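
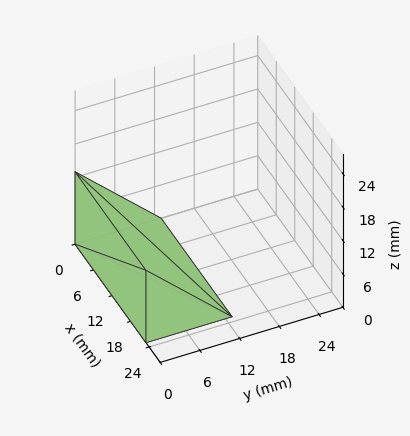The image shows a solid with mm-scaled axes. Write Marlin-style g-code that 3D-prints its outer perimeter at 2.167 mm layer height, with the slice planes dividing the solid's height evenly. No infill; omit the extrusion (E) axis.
Reading the render: the shape is a wedge (ramp): 23 × 13 mm base, rising to 13 mm along the y=0 edge and sloping linearly to z=0 at y=13 (dimensions read to the nearest mm from the axis ticks). For the g-code, the solid's height is divided into equal slices at the stated Δz and each level perimeter traced with G1 moves after a G0 lift.

; perimeter-only toolpath
G21 ; units = mm
G90 ; absolute positioning
G28 ; home
; layer 1
G0 Z2.167
G0 X0.000 Y0.000
G1 X23.000 Y0.000
G1 X23.000 Y10.833
G1 X0.000 Y10.833
G1 X0.000 Y0.000
; layer 2
G0 Z4.333
G0 X0.000 Y0.000
G1 X23.000 Y0.000
G1 X23.000 Y8.667
G1 X0.000 Y8.667
G1 X0.000 Y0.000
; layer 3
G0 Z6.500
G0 X0.000 Y0.000
G1 X23.000 Y0.000
G1 X23.000 Y6.500
G1 X0.000 Y6.500
G1 X0.000 Y0.000
; layer 4
G0 Z8.667
G0 X0.000 Y0.000
G1 X23.000 Y0.000
G1 X23.000 Y4.333
G1 X0.000 Y4.333
G1 X0.000 Y0.000
; layer 5
G0 Z10.833
G0 X0.000 Y0.000
G1 X23.000 Y0.000
G1 X23.000 Y2.167
G1 X0.000 Y2.167
G1 X0.000 Y0.000
M2 ; end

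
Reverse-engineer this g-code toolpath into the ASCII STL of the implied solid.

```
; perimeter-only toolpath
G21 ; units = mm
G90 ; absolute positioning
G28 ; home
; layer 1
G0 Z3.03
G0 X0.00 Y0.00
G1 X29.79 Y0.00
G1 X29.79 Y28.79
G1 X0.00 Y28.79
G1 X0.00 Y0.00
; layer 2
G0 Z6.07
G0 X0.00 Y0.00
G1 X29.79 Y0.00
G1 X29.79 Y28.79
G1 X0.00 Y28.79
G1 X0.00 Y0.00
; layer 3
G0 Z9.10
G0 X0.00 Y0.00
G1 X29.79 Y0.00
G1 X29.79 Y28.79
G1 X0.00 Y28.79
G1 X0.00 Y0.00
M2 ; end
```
solid part
  facet normal 0.0000 0.0000 -1.0000
    outer loop
      vertex 29.79 28.79 0.00
      vertex 29.79 0.00 0.00
      vertex 0.00 0.00 0.00
    endloop
  endfacet
  facet normal 0.0000 0.0000 -1.0000
    outer loop
      vertex 0.00 28.79 0.00
      vertex 29.79 28.79 0.00
      vertex 0.00 0.00 0.00
    endloop
  endfacet
  facet normal 0.0000 0.0000 1.0000
    outer loop
      vertex 0.00 0.00 9.10
      vertex 29.79 0.00 9.10
      vertex 29.79 28.79 9.10
    endloop
  endfacet
  facet normal 0.0000 0.0000 1.0000
    outer loop
      vertex 0.00 0.00 9.10
      vertex 29.79 28.79 9.10
      vertex 0.00 28.79 9.10
    endloop
  endfacet
  facet normal 0.0000 -1.0000 0.0000
    outer loop
      vertex 0.00 0.00 0.00
      vertex 29.79 0.00 0.00
      vertex 29.79 0.00 9.10
    endloop
  endfacet
  facet normal 0.0000 -1.0000 0.0000
    outer loop
      vertex 0.00 0.00 0.00
      vertex 29.79 0.00 9.10
      vertex 0.00 0.00 9.10
    endloop
  endfacet
  facet normal 0.0000 1.0000 0.0000
    outer loop
      vertex 29.79 28.79 9.10
      vertex 29.79 28.79 0.00
      vertex 0.00 28.79 0.00
    endloop
  endfacet
  facet normal 0.0000 1.0000 0.0000
    outer loop
      vertex 0.00 28.79 9.10
      vertex 29.79 28.79 9.10
      vertex 0.00 28.79 0.00
    endloop
  endfacet
  facet normal -1.0000 0.0000 0.0000
    outer loop
      vertex 0.00 28.79 9.10
      vertex 0.00 28.79 0.00
      vertex 0.00 0.00 0.00
    endloop
  endfacet
  facet normal -1.0000 0.0000 0.0000
    outer loop
      vertex 0.00 0.00 9.10
      vertex 0.00 28.79 9.10
      vertex 0.00 0.00 0.00
    endloop
  endfacet
  facet normal 1.0000 0.0000 0.0000
    outer loop
      vertex 29.79 0.00 0.00
      vertex 29.79 28.79 0.00
      vertex 29.79 28.79 9.10
    endloop
  endfacet
  facet normal 1.0000 0.0000 0.0000
    outer loop
      vertex 29.79 0.00 0.00
      vertex 29.79 28.79 9.10
      vertex 29.79 0.00 9.10
    endloop
  endfacet
endsolid part

The G0 Z moves step by Δz≈3.03 mm. Every layer's G1 loop is the same polygon, so the solid is a straight extrusion of it from z=0 to z≈9.1. Closing with flat bottom and top caps and triangulating gives 12 facets — a rectangular box, roughly 29.8 × 28.8 mm footprint and 9.1 mm tall.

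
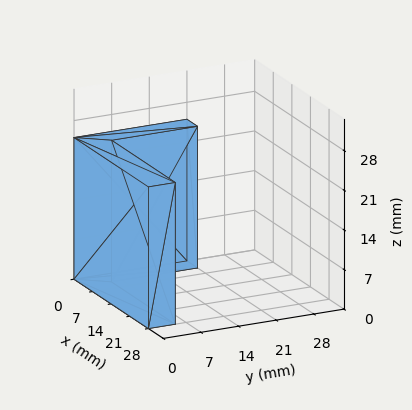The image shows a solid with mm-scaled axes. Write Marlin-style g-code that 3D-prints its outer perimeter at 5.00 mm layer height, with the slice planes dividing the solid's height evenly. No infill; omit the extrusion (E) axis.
Reading the render: the shape is an L-shaped prism: outer 28 × 21 mm, arm thicknesses ≈ 5 mm (horizontal) and 4 mm (vertical), extruded 25 mm in z (dimensions read to the nearest mm from the axis ticks). For the g-code, the solid's height is divided into equal slices at the stated Δz and each level perimeter traced with G1 moves after a G0 lift.

; perimeter-only toolpath
G21 ; units = mm
G90 ; absolute positioning
G28 ; home
; layer 1
G0 Z5.00
G0 X0.00 Y0.00
G1 X28.00 Y0.00
G1 X28.00 Y5.00
G1 X4.00 Y5.00
G1 X4.00 Y21.00
G1 X0.00 Y21.00
G1 X0.00 Y0.00
; layer 2
G0 Z10.00
G0 X0.00 Y0.00
G1 X28.00 Y0.00
G1 X28.00 Y5.00
G1 X4.00 Y5.00
G1 X4.00 Y21.00
G1 X0.00 Y21.00
G1 X0.00 Y0.00
; layer 3
G0 Z15.00
G0 X0.00 Y0.00
G1 X28.00 Y0.00
G1 X28.00 Y5.00
G1 X4.00 Y5.00
G1 X4.00 Y21.00
G1 X0.00 Y21.00
G1 X0.00 Y0.00
; layer 4
G0 Z20.00
G0 X0.00 Y0.00
G1 X28.00 Y0.00
G1 X28.00 Y5.00
G1 X4.00 Y5.00
G1 X4.00 Y21.00
G1 X0.00 Y21.00
G1 X0.00 Y0.00
; layer 5
G0 Z25.00
G0 X0.00 Y0.00
G1 X28.00 Y0.00
G1 X28.00 Y5.00
G1 X4.00 Y5.00
G1 X4.00 Y21.00
G1 X0.00 Y21.00
G1 X0.00 Y0.00
M2 ; end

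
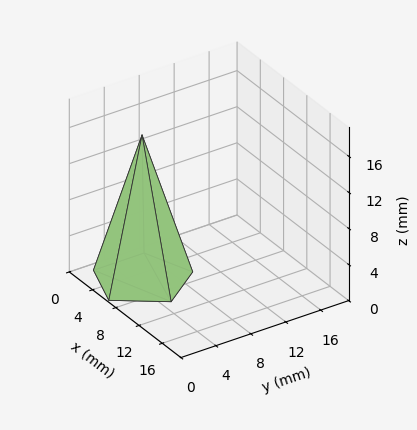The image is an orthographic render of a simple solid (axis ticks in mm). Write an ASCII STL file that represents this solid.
Reading the render: the shape is a regular 5-sided pyramid, base circumscribed radius ≈ 5 mm, apex at z ≈ 16 mm (dimensions read to the nearest mm from the axis ticks). For the STL, each face is triangulated and given an outward normal.

solid part
  facet normal 0.0000 0.0000 -1.0000
    outer loop
      vertex 1.0 7.9 0.0
      vertex 6.5 9.8 0.0
      vertex 10.0 5.0 0.0
    endloop
  endfacet
  facet normal 0.0000 0.0000 -1.0000
    outer loop
      vertex 1.0 2.1 0.0
      vertex 1.0 7.9 0.0
      vertex 10.0 5.0 0.0
    endloop
  endfacet
  facet normal 0.0000 0.0000 -1.0000
    outer loop
      vertex 6.5 0.2 0.0
      vertex 1.0 2.1 0.0
      vertex 10.0 5.0 0.0
    endloop
  endfacet
  facet normal 0.7834 0.5712 0.2448
    outer loop
      vertex 10.0 5.0 0.0
      vertex 6.5 9.8 0.0
      vertex 5.0 5.0 16.0
    endloop
  endfacet
  facet normal -0.3166 0.9163 0.2452
    outer loop
      vertex 6.5 9.8 0.0
      vertex 1.0 7.9 0.0
      vertex 5.0 5.0 16.0
    endloop
  endfacet
  facet normal -0.9701 0.0000 0.2425
    outer loop
      vertex 1.0 7.9 0.0
      vertex 1.0 2.1 0.0
      vertex 5.0 5.0 16.0
    endloop
  endfacet
  facet normal -0.3166 -0.9163 0.2452
    outer loop
      vertex 1.0 2.1 0.0
      vertex 6.5 0.2 0.0
      vertex 5.0 5.0 16.0
    endloop
  endfacet
  facet normal 0.7834 -0.5712 0.2448
    outer loop
      vertex 6.5 0.2 0.0
      vertex 10.0 5.0 0.0
      vertex 5.0 5.0 16.0
    endloop
  endfacet
endsolid part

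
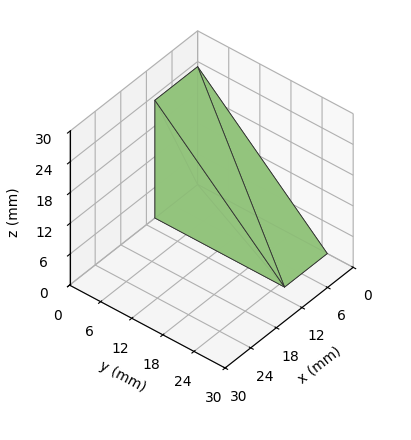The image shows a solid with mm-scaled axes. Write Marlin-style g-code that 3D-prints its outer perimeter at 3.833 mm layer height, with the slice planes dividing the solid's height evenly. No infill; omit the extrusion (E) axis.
Reading the render: the shape is a wedge (ramp): 10 × 25 mm base, rising to 23 mm along the y=0 edge and sloping linearly to z=0 at y=25 (dimensions read to the nearest mm from the axis ticks). For the g-code, the solid's height is divided into equal slices at the stated Δz and each level perimeter traced with G1 moves after a G0 lift.

; perimeter-only toolpath
G21 ; units = mm
G90 ; absolute positioning
G28 ; home
; layer 1
G0 Z3.833
G0 X0.000 Y0.000
G1 X10.000 Y0.000
G1 X10.000 Y20.833
G1 X0.000 Y20.833
G1 X0.000 Y0.000
; layer 2
G0 Z7.667
G0 X0.000 Y0.000
G1 X10.000 Y0.000
G1 X10.000 Y16.667
G1 X0.000 Y16.667
G1 X0.000 Y0.000
; layer 3
G0 Z11.500
G0 X0.000 Y0.000
G1 X10.000 Y0.000
G1 X10.000 Y12.500
G1 X0.000 Y12.500
G1 X0.000 Y0.000
; layer 4
G0 Z15.333
G0 X0.000 Y0.000
G1 X10.000 Y0.000
G1 X10.000 Y8.333
G1 X0.000 Y8.333
G1 X0.000 Y0.000
; layer 5
G0 Z19.167
G0 X0.000 Y0.000
G1 X10.000 Y0.000
G1 X10.000 Y4.167
G1 X0.000 Y4.167
G1 X0.000 Y0.000
M2 ; end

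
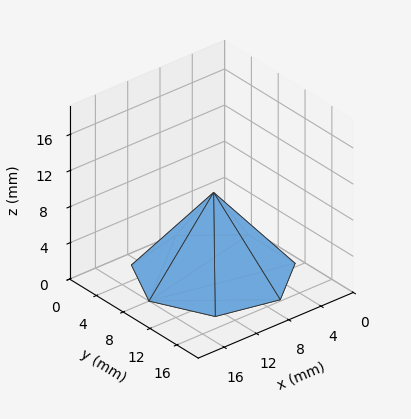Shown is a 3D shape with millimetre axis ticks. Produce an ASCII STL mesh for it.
Reading the render: the shape is a regular 7-sided pyramid, base circumscribed radius ≈ 8 mm, apex at z ≈ 9 mm (dimensions read to the nearest mm from the axis ticks). For the STL, each face is triangulated and given an outward normal.

solid part
  facet normal 0.0000 0.0000 -1.0000
    outer loop
      vertex 6.22 15.80 0.00
      vertex 12.99 14.25 0.00
      vertex 16.00 8.00 0.00
    endloop
  endfacet
  facet normal 0.0000 0.0000 -1.0000
    outer loop
      vertex 0.79 11.47 0.00
      vertex 6.22 15.80 0.00
      vertex 16.00 8.00 0.00
    endloop
  endfacet
  facet normal 0.0000 0.0000 -1.0000
    outer loop
      vertex 0.79 4.53 0.00
      vertex 0.79 11.47 0.00
      vertex 16.00 8.00 0.00
    endloop
  endfacet
  facet normal 0.0000 0.0000 -1.0000
    outer loop
      vertex 6.22 0.20 0.00
      vertex 0.79 4.53 0.00
      vertex 16.00 8.00 0.00
    endloop
  endfacet
  facet normal 0.0000 0.0000 -1.0000
    outer loop
      vertex 12.99 1.75 0.00
      vertex 6.22 0.20 0.00
      vertex 16.00 8.00 0.00
    endloop
  endfacet
  facet normal 0.7032 0.3387 0.6251
    outer loop
      vertex 16.00 8.00 0.00
      vertex 12.99 14.25 0.00
      vertex 8.00 8.00 9.00
    endloop
  endfacet
  facet normal 0.1742 0.7609 0.6250
    outer loop
      vertex 12.99 14.25 0.00
      vertex 6.22 15.80 0.00
      vertex 8.00 8.00 9.00
    endloop
  endfacet
  facet normal -0.4866 0.6103 0.6251
    outer loop
      vertex 6.22 15.80 0.00
      vertex 0.79 11.47 0.00
      vertex 8.00 8.00 9.00
    endloop
  endfacet
  facet normal -0.7804 0.0000 0.6252
    outer loop
      vertex 0.79 11.47 0.00
      vertex 0.79 4.53 0.00
      vertex 8.00 8.00 9.00
    endloop
  endfacet
  facet normal -0.4866 -0.6103 0.6251
    outer loop
      vertex 0.79 4.53 0.00
      vertex 6.22 0.20 0.00
      vertex 8.00 8.00 9.00
    endloop
  endfacet
  facet normal 0.1742 -0.7609 0.6250
    outer loop
      vertex 6.22 0.20 0.00
      vertex 12.99 1.75 0.00
      vertex 8.00 8.00 9.00
    endloop
  endfacet
  facet normal 0.7032 -0.3387 0.6251
    outer loop
      vertex 12.99 1.75 0.00
      vertex 16.00 8.00 0.00
      vertex 8.00 8.00 9.00
    endloop
  endfacet
endsolid part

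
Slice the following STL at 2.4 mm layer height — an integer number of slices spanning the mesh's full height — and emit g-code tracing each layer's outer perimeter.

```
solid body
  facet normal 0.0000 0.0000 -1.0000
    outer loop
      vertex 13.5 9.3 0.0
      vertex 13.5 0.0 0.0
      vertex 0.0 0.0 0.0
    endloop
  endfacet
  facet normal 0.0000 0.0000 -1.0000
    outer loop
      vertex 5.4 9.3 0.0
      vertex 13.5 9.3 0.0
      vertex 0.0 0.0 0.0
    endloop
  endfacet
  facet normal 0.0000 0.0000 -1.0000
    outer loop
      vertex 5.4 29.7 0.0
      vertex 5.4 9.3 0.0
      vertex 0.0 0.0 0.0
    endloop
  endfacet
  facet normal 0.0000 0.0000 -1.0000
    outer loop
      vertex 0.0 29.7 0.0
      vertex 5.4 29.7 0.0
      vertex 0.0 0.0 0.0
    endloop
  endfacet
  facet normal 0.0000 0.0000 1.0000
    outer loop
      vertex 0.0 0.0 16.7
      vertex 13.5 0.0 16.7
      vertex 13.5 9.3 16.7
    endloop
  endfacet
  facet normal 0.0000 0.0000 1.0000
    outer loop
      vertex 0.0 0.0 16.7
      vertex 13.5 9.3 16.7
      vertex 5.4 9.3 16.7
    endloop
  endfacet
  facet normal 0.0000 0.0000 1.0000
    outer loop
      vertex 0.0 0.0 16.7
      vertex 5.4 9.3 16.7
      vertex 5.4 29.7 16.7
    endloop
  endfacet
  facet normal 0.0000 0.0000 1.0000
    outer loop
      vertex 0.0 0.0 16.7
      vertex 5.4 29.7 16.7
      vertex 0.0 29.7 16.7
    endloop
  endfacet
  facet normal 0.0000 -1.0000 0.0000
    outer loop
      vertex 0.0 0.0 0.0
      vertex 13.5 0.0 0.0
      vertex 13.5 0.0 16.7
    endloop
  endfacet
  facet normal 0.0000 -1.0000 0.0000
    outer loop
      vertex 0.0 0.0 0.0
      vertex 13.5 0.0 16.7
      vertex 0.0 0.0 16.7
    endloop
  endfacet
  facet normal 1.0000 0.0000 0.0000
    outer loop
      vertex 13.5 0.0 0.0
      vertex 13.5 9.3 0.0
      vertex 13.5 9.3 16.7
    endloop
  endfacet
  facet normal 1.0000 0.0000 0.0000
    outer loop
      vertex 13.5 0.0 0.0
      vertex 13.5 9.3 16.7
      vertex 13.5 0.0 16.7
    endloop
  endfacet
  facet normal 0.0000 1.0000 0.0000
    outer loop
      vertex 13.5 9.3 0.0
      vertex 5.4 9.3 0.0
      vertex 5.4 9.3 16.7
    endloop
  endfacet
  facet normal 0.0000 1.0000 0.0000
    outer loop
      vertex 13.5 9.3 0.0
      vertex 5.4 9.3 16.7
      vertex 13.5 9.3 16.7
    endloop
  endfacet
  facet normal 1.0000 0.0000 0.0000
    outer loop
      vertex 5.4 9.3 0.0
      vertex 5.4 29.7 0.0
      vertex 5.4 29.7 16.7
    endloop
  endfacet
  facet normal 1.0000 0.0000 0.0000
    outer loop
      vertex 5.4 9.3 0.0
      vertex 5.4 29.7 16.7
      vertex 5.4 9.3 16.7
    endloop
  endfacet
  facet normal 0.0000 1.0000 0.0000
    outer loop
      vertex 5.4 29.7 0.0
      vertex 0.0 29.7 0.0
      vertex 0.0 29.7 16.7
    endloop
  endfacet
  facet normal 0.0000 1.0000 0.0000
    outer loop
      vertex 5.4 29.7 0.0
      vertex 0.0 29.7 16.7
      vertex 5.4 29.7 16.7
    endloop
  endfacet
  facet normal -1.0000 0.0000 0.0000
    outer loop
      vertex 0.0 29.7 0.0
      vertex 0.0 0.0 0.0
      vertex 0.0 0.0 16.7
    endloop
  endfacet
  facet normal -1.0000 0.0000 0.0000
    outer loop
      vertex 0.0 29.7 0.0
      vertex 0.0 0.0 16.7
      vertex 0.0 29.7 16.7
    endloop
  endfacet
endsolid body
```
; perimeter-only toolpath
G21 ; units = mm
G90 ; absolute positioning
G28 ; home
; layer 1
G0 Z2.4
G0 X0.0 Y0.0
G1 X13.5 Y0.0
G1 X13.5 Y9.3
G1 X5.4 Y9.3
G1 X5.4 Y29.7
G1 X0.0 Y29.7
G1 X0.0 Y0.0
; layer 2
G0 Z4.8
G0 X0.0 Y0.0
G1 X13.5 Y0.0
G1 X13.5 Y9.3
G1 X5.4 Y9.3
G1 X5.4 Y29.7
G1 X0.0 Y29.7
G1 X0.0 Y0.0
; layer 3
G0 Z7.2
G0 X0.0 Y0.0
G1 X13.5 Y0.0
G1 X13.5 Y9.3
G1 X5.4 Y9.3
G1 X5.4 Y29.7
G1 X0.0 Y29.7
G1 X0.0 Y0.0
; layer 4
G0 Z9.5
G0 X0.0 Y0.0
G1 X13.5 Y0.0
G1 X13.5 Y9.3
G1 X5.4 Y9.3
G1 X5.4 Y29.7
G1 X0.0 Y29.7
G1 X0.0 Y0.0
; layer 5
G0 Z11.9
G0 X0.0 Y0.0
G1 X13.5 Y0.0
G1 X13.5 Y9.3
G1 X5.4 Y9.3
G1 X5.4 Y29.7
G1 X0.0 Y29.7
G1 X0.0 Y0.0
; layer 6
G0 Z14.3
G0 X0.0 Y0.0
G1 X13.5 Y0.0
G1 X13.5 Y9.3
G1 X5.4 Y9.3
G1 X5.4 Y29.7
G1 X0.0 Y29.7
G1 X0.0 Y0.0
; layer 7
G0 Z16.7
G0 X0.0 Y0.0
G1 X13.5 Y0.0
G1 X13.5 Y9.3
G1 X5.4 Y9.3
G1 X5.4 Y29.7
G1 X0.0 Y29.7
G1 X0.0 Y0.0
M2 ; end

The solid is an L-shaped prism: outer 13.5 × 29.7 mm, arm thicknesses ≈ 9.3 mm (horizontal) and 5.4 mm (vertical), extruded 16.7 mm in z. Slicing at Δz = 2.4 mm — 7 equal slices spanning the solid's height, so layer i sits at z = i·h/7 — gives 7 non-empty perimeters. Each is a 6-segment closed polygon; G0 lifts to the layer z and rapids to the start vertex, then G1 traces the edges.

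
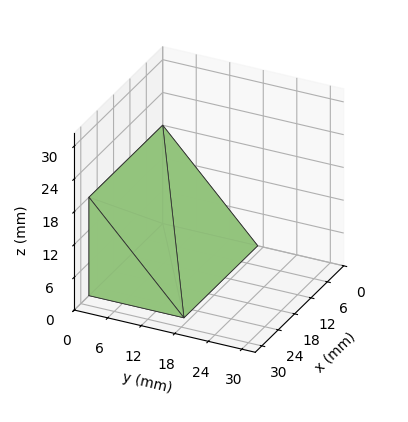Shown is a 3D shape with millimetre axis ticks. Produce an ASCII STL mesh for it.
Reading the render: the shape is a wedge (ramp): 27 × 17 mm base, rising to 18 mm along the y=0 edge and sloping linearly to z=0 at y=17 (dimensions read to the nearest mm from the axis ticks). For the STL, each face is triangulated and given an outward normal.

solid part
  facet normal 0.0000 0.0000 -1.0000
    outer loop
      vertex 27.000 17.000 0.000
      vertex 27.000 0.000 0.000
      vertex 0.000 0.000 0.000
    endloop
  endfacet
  facet normal 0.0000 0.0000 -1.0000
    outer loop
      vertex 0.000 17.000 0.000
      vertex 27.000 17.000 0.000
      vertex 0.000 0.000 0.000
    endloop
  endfacet
  facet normal 0.0000 -1.0000 0.0000
    outer loop
      vertex 0.000 0.000 0.000
      vertex 27.000 0.000 0.000
      vertex 27.000 0.000 18.000
    endloop
  endfacet
  facet normal 0.0000 -1.0000 0.0000
    outer loop
      vertex 0.000 0.000 0.000
      vertex 27.000 0.000 18.000
      vertex 0.000 0.000 18.000
    endloop
  endfacet
  facet normal 0.0000 0.7270 0.6866
    outer loop
      vertex 0.000 0.000 18.000
      vertex 27.000 0.000 18.000
      vertex 27.000 17.000 0.000
    endloop
  endfacet
  facet normal 0.0000 0.7270 0.6866
    outer loop
      vertex 0.000 0.000 18.000
      vertex 27.000 17.000 0.000
      vertex 0.000 17.000 0.000
    endloop
  endfacet
  facet normal -1.0000 0.0000 0.0000
    outer loop
      vertex 0.000 0.000 18.000
      vertex 0.000 17.000 0.000
      vertex 0.000 0.000 0.000
    endloop
  endfacet
  facet normal 1.0000 0.0000 0.0000
    outer loop
      vertex 27.000 0.000 0.000
      vertex 27.000 17.000 0.000
      vertex 27.000 0.000 18.000
    endloop
  endfacet
endsolid part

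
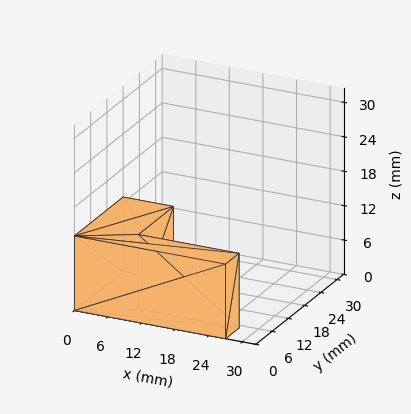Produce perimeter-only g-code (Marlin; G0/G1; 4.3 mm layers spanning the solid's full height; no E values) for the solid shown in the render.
Reading the render: the shape is an L-shaped prism: outer 27 × 18 mm, arm thicknesses ≈ 5 mm (horizontal) and 9 mm (vertical), extruded 13 mm in z (dimensions read to the nearest mm from the axis ticks). For the g-code, the solid's height is divided into equal slices at the stated Δz and each level perimeter traced with G1 moves after a G0 lift.

; perimeter-only toolpath
G21 ; units = mm
G90 ; absolute positioning
G28 ; home
; layer 1
G0 Z4.3
G0 X0.0 Y0.0
G1 X27.0 Y0.0
G1 X27.0 Y5.0
G1 X9.0 Y5.0
G1 X9.0 Y18.0
G1 X0.0 Y18.0
G1 X0.0 Y0.0
; layer 2
G0 Z8.7
G0 X0.0 Y0.0
G1 X27.0 Y0.0
G1 X27.0 Y5.0
G1 X9.0 Y5.0
G1 X9.0 Y18.0
G1 X0.0 Y18.0
G1 X0.0 Y0.0
; layer 3
G0 Z13.0
G0 X0.0 Y0.0
G1 X27.0 Y0.0
G1 X27.0 Y5.0
G1 X9.0 Y5.0
G1 X9.0 Y18.0
G1 X0.0 Y18.0
G1 X0.0 Y0.0
M2 ; end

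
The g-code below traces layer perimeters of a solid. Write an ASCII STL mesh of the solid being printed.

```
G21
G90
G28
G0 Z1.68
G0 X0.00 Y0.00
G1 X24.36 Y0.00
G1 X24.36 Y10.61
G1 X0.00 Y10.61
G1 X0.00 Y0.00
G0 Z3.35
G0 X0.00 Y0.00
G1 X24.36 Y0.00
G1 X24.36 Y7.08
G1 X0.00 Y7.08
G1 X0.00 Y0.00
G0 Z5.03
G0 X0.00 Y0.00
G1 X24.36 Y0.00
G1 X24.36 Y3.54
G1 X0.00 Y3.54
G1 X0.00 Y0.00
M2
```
solid part
  facet normal 0.0000 0.0000 -1.0000
    outer loop
      vertex 24.36 14.15 0.00
      vertex 24.36 0.00 0.00
      vertex 0.00 0.00 0.00
    endloop
  endfacet
  facet normal 0.0000 0.0000 -1.0000
    outer loop
      vertex 0.00 14.15 0.00
      vertex 24.36 14.15 0.00
      vertex 0.00 0.00 0.00
    endloop
  endfacet
  facet normal 0.0000 -1.0000 0.0000
    outer loop
      vertex 0.00 0.00 0.00
      vertex 24.36 0.00 0.00
      vertex 24.36 0.00 6.71
    endloop
  endfacet
  facet normal 0.0000 -1.0000 0.0000
    outer loop
      vertex 0.00 0.00 0.00
      vertex 24.36 0.00 6.71
      vertex 0.00 0.00 6.71
    endloop
  endfacet
  facet normal 0.0000 0.4285 0.9036
    outer loop
      vertex 0.00 0.00 6.71
      vertex 24.36 0.00 6.71
      vertex 24.36 14.15 0.00
    endloop
  endfacet
  facet normal 0.0000 0.4285 0.9036
    outer loop
      vertex 0.00 0.00 6.71
      vertex 24.36 14.15 0.00
      vertex 0.00 14.15 0.00
    endloop
  endfacet
  facet normal -1.0000 0.0000 0.0000
    outer loop
      vertex 0.00 0.00 6.71
      vertex 0.00 14.15 0.00
      vertex 0.00 0.00 0.00
    endloop
  endfacet
  facet normal 1.0000 0.0000 0.0000
    outer loop
      vertex 24.36 0.00 0.00
      vertex 24.36 14.15 0.00
      vertex 24.36 0.00 6.71
    endloop
  endfacet
endsolid part

The G0 Z moves step by Δz≈1.68 mm. The G1 loops shrink linearly with z, so the solid tapers from its base footprint up to z≈6.71. Closing with a flat bottom cap and the tapered top and triangulating gives 8 facets — a wedge (ramp): 24.4 × 14.2 mm base, rising to 6.71 mm along the y=0 edge and sloping linearly to z=0 at y=14.2.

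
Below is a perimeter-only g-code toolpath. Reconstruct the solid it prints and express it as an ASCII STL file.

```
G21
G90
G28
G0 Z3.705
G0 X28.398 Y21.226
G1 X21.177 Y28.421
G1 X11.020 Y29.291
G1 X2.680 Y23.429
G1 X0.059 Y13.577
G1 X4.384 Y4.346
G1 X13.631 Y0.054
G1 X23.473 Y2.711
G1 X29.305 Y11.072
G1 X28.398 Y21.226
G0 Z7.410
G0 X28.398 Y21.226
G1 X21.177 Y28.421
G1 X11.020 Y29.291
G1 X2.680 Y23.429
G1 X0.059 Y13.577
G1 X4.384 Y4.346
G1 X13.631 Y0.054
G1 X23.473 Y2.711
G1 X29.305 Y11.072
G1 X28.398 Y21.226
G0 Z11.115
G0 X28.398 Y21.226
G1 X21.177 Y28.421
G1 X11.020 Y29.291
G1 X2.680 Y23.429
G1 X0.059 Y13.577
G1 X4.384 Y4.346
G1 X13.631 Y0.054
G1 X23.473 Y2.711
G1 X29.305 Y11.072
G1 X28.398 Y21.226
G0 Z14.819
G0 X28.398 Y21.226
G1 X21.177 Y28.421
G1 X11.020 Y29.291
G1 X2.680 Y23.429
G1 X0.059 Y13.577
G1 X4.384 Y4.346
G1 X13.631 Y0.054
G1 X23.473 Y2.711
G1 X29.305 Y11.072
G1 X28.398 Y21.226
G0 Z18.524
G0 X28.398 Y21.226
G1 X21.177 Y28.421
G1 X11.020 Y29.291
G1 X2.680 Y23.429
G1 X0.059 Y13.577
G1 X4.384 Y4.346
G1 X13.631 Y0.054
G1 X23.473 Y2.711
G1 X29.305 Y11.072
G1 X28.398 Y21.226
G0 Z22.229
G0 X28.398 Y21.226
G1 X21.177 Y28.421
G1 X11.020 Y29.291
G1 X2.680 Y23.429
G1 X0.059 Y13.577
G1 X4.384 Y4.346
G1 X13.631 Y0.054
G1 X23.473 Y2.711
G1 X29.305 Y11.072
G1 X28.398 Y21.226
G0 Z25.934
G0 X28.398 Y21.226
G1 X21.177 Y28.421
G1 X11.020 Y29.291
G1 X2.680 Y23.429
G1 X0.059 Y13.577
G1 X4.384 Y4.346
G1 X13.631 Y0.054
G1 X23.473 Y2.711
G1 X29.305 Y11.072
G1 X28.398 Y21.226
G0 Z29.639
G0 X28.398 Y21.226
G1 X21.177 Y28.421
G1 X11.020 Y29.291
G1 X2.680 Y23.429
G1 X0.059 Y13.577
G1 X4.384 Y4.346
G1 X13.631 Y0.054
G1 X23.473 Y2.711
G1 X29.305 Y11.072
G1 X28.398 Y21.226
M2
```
solid part
  facet normal 0.0000 0.0000 -1.0000
    outer loop
      vertex 11.020 29.291 0.000
      vertex 21.177 28.421 0.000
      vertex 28.398 21.226 0.000
    endloop
  endfacet
  facet normal 0.0000 0.0000 -1.0000
    outer loop
      vertex 2.680 23.429 0.000
      vertex 11.020 29.291 0.000
      vertex 28.398 21.226 0.000
    endloop
  endfacet
  facet normal 0.0000 0.0000 -1.0000
    outer loop
      vertex 0.059 13.577 0.000
      vertex 2.680 23.429 0.000
      vertex 28.398 21.226 0.000
    endloop
  endfacet
  facet normal 0.0000 0.0000 -1.0000
    outer loop
      vertex 4.384 4.346 0.000
      vertex 0.059 13.577 0.000
      vertex 28.398 21.226 0.000
    endloop
  endfacet
  facet normal 0.0000 0.0000 -1.0000
    outer loop
      vertex 13.631 0.054 0.000
      vertex 4.384 4.346 0.000
      vertex 28.398 21.226 0.000
    endloop
  endfacet
  facet normal 0.0000 0.0000 -1.0000
    outer loop
      vertex 23.473 2.711 0.000
      vertex 13.631 0.054 0.000
      vertex 28.398 21.226 0.000
    endloop
  endfacet
  facet normal 0.0000 0.0000 -1.0000
    outer loop
      vertex 29.305 11.072 0.000
      vertex 23.473 2.711 0.000
      vertex 28.398 21.226 0.000
    endloop
  endfacet
  facet normal 0.0000 0.0000 1.0000
    outer loop
      vertex 28.398 21.226 29.639
      vertex 21.177 28.421 29.639
      vertex 11.020 29.291 29.639
    endloop
  endfacet
  facet normal 0.0000 0.0000 1.0000
    outer loop
      vertex 28.398 21.226 29.639
      vertex 11.020 29.291 29.639
      vertex 2.680 23.429 29.639
    endloop
  endfacet
  facet normal 0.0000 0.0000 1.0000
    outer loop
      vertex 28.398 21.226 29.639
      vertex 2.680 23.429 29.639
      vertex 0.059 13.577 29.639
    endloop
  endfacet
  facet normal 0.0000 0.0000 1.0000
    outer loop
      vertex 28.398 21.226 29.639
      vertex 0.059 13.577 29.639
      vertex 4.384 4.346 29.639
    endloop
  endfacet
  facet normal 0.0000 0.0000 1.0000
    outer loop
      vertex 28.398 21.226 29.639
      vertex 4.384 4.346 29.639
      vertex 13.631 0.054 29.639
    endloop
  endfacet
  facet normal 0.0000 0.0000 1.0000
    outer loop
      vertex 28.398 21.226 29.639
      vertex 13.631 0.054 29.639
      vertex 23.473 2.711 29.639
    endloop
  endfacet
  facet normal 0.0000 0.0000 1.0000
    outer loop
      vertex 28.398 21.226 29.639
      vertex 23.473 2.711 29.639
      vertex 29.305 11.072 29.639
    endloop
  endfacet
  facet normal 0.7058 0.7084 0.0000
    outer loop
      vertex 28.398 21.226 0.000
      vertex 21.177 28.421 0.000
      vertex 21.177 28.421 29.639
    endloop
  endfacet
  facet normal 0.7058 0.7084 0.0000
    outer loop
      vertex 28.398 21.226 0.000
      vertex 21.177 28.421 29.639
      vertex 28.398 21.226 29.639
    endloop
  endfacet
  facet normal 0.0853 0.9964 0.0000
    outer loop
      vertex 21.177 28.421 0.000
      vertex 11.020 29.291 0.000
      vertex 11.020 29.291 29.639
    endloop
  endfacet
  facet normal 0.0853 0.9964 0.0000
    outer loop
      vertex 21.177 28.421 0.000
      vertex 11.020 29.291 29.639
      vertex 21.177 28.421 29.639
    endloop
  endfacet
  facet normal -0.5750 0.8181 0.0000
    outer loop
      vertex 11.020 29.291 0.000
      vertex 2.680 23.429 0.000
      vertex 2.680 23.429 29.639
    endloop
  endfacet
  facet normal -0.5750 0.8181 0.0000
    outer loop
      vertex 11.020 29.291 0.000
      vertex 2.680 23.429 29.639
      vertex 11.020 29.291 29.639
    endloop
  endfacet
  facet normal -0.9664 0.2571 0.0000
    outer loop
      vertex 2.680 23.429 0.000
      vertex 0.059 13.577 0.000
      vertex 0.059 13.577 29.639
    endloop
  endfacet
  facet normal -0.9664 0.2571 0.0000
    outer loop
      vertex 2.680 23.429 0.000
      vertex 0.059 13.577 29.639
      vertex 2.680 23.429 29.639
    endloop
  endfacet
  facet normal -0.9055 -0.4243 0.0000
    outer loop
      vertex 0.059 13.577 0.000
      vertex 4.384 4.346 0.000
      vertex 4.384 4.346 29.639
    endloop
  endfacet
  facet normal -0.9055 -0.4243 0.0000
    outer loop
      vertex 0.059 13.577 0.000
      vertex 4.384 4.346 29.639
      vertex 0.059 13.577 29.639
    endloop
  endfacet
  facet normal -0.4210 -0.9071 0.0000
    outer loop
      vertex 4.384 4.346 0.000
      vertex 13.631 0.054 0.000
      vertex 13.631 0.054 29.639
    endloop
  endfacet
  facet normal -0.4210 -0.9071 0.0000
    outer loop
      vertex 4.384 4.346 0.000
      vertex 13.631 0.054 29.639
      vertex 4.384 4.346 29.639
    endloop
  endfacet
  facet normal 0.2606 -0.9654 0.0000
    outer loop
      vertex 13.631 0.054 0.000
      vertex 23.473 2.711 0.000
      vertex 23.473 2.711 29.639
    endloop
  endfacet
  facet normal 0.2606 -0.9654 0.0000
    outer loop
      vertex 13.631 0.054 0.000
      vertex 23.473 2.711 29.639
      vertex 13.631 0.054 29.639
    endloop
  endfacet
  facet normal 0.8202 -0.5721 0.0000
    outer loop
      vertex 23.473 2.711 0.000
      vertex 29.305 11.072 0.000
      vertex 29.305 11.072 29.639
    endloop
  endfacet
  facet normal 0.8202 -0.5721 0.0000
    outer loop
      vertex 23.473 2.711 0.000
      vertex 29.305 11.072 29.639
      vertex 23.473 2.711 29.639
    endloop
  endfacet
  facet normal 0.9960 0.0890 0.0000
    outer loop
      vertex 29.305 11.072 0.000
      vertex 28.398 21.226 0.000
      vertex 28.398 21.226 29.639
    endloop
  endfacet
  facet normal 0.9960 0.0890 0.0000
    outer loop
      vertex 29.305 11.072 0.000
      vertex 28.398 21.226 29.639
      vertex 29.305 11.072 29.639
    endloop
  endfacet
endsolid part

The G0 Z moves step by Δz≈3.705 mm. Every layer's G1 loop is the same polygon, so the solid is a straight extrusion of it from z=0 to z≈29.6. Closing with flat bottom and top caps and triangulating gives 32 facets — a regular 9-sided prism (a cylinder approximated with 9 flat sides), circumscribed radius ≈ 14.9 mm, height ≈ 29.6 mm.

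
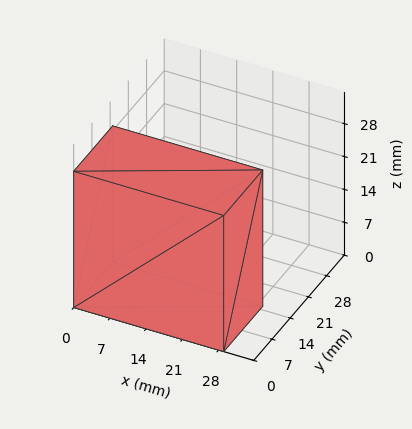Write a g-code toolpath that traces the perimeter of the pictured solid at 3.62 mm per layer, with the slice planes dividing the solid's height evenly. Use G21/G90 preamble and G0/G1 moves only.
Reading the render: the shape is a rectangular box, roughly 29 × 15 mm footprint and 29 mm tall (dimensions read to the nearest mm from the axis ticks). For the g-code, the solid's height is divided into equal slices at the stated Δz and each level perimeter traced with G1 moves after a G0 lift.

; perimeter-only toolpath
G21 ; units = mm
G90 ; absolute positioning
G28 ; home
; layer 1
G0 Z3.62
G0 X0.00 Y0.00
G1 X29.00 Y0.00
G1 X29.00 Y15.00
G1 X0.00 Y15.00
G1 X0.00 Y0.00
; layer 2
G0 Z7.25
G0 X0.00 Y0.00
G1 X29.00 Y0.00
G1 X29.00 Y15.00
G1 X0.00 Y15.00
G1 X0.00 Y0.00
; layer 3
G0 Z10.88
G0 X0.00 Y0.00
G1 X29.00 Y0.00
G1 X29.00 Y15.00
G1 X0.00 Y15.00
G1 X0.00 Y0.00
; layer 4
G0 Z14.50
G0 X0.00 Y0.00
G1 X29.00 Y0.00
G1 X29.00 Y15.00
G1 X0.00 Y15.00
G1 X0.00 Y0.00
; layer 5
G0 Z18.12
G0 X0.00 Y0.00
G1 X29.00 Y0.00
G1 X29.00 Y15.00
G1 X0.00 Y15.00
G1 X0.00 Y0.00
; layer 6
G0 Z21.75
G0 X0.00 Y0.00
G1 X29.00 Y0.00
G1 X29.00 Y15.00
G1 X0.00 Y15.00
G1 X0.00 Y0.00
; layer 7
G0 Z25.38
G0 X0.00 Y0.00
G1 X29.00 Y0.00
G1 X29.00 Y15.00
G1 X0.00 Y15.00
G1 X0.00 Y0.00
; layer 8
G0 Z29.00
G0 X0.00 Y0.00
G1 X29.00 Y0.00
G1 X29.00 Y15.00
G1 X0.00 Y15.00
G1 X0.00 Y0.00
M2 ; end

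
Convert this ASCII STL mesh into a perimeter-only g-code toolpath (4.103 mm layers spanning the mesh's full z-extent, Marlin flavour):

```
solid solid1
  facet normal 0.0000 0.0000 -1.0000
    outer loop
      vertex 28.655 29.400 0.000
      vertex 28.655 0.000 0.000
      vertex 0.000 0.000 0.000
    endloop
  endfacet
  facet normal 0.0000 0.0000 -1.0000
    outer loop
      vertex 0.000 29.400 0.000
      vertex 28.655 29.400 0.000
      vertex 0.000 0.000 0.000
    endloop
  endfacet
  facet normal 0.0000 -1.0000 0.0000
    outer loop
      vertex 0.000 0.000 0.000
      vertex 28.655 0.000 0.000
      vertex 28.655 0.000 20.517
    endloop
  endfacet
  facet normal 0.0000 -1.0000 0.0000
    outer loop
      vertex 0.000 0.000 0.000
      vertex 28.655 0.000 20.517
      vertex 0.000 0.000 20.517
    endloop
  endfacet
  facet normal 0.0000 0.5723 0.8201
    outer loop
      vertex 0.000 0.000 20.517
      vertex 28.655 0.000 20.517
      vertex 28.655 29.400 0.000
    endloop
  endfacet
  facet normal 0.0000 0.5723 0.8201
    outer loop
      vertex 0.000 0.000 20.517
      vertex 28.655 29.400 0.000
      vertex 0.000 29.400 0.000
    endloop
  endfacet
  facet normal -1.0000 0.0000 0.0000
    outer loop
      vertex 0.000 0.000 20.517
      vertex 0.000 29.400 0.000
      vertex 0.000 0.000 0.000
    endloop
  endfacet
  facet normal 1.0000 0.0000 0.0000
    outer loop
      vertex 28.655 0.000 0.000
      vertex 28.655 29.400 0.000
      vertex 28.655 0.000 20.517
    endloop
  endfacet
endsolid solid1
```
; perimeter-only toolpath
G21 ; units = mm
G90 ; absolute positioning
G28 ; home
; layer 1
G0 Z4.103
G0 X0.000 Y0.000
G1 X28.655 Y0.000
G1 X28.655 Y23.520
G1 X0.000 Y23.520
G1 X0.000 Y0.000
; layer 2
G0 Z8.207
G0 X0.000 Y0.000
G1 X28.655 Y0.000
G1 X28.655 Y17.640
G1 X0.000 Y17.640
G1 X0.000 Y0.000
; layer 3
G0 Z12.310
G0 X0.000 Y0.000
G1 X28.655 Y0.000
G1 X28.655 Y11.760
G1 X0.000 Y11.760
G1 X0.000 Y0.000
; layer 4
G0 Z16.414
G0 X0.000 Y0.000
G1 X28.655 Y0.000
G1 X28.655 Y5.880
G1 X0.000 Y5.880
G1 X0.000 Y0.000
M2 ; end

The solid is a wedge (ramp): 28.7 × 29.4 mm base, rising to 20.5 mm along the y=0 edge and sloping linearly to z=0 at y=29.4. Slicing at Δz = 4.103 mm — 5 equal slices spanning the solid's height, so layer i sits at z = i·h/5 — gives 4 non-empty perimeters. Each is a 4-segment closed polygon; G0 lifts to the layer z and rapids to the start vertex, then G1 traces the edges. The cross-section shrinks linearly with z (the slice at the apex is degenerate and omitted).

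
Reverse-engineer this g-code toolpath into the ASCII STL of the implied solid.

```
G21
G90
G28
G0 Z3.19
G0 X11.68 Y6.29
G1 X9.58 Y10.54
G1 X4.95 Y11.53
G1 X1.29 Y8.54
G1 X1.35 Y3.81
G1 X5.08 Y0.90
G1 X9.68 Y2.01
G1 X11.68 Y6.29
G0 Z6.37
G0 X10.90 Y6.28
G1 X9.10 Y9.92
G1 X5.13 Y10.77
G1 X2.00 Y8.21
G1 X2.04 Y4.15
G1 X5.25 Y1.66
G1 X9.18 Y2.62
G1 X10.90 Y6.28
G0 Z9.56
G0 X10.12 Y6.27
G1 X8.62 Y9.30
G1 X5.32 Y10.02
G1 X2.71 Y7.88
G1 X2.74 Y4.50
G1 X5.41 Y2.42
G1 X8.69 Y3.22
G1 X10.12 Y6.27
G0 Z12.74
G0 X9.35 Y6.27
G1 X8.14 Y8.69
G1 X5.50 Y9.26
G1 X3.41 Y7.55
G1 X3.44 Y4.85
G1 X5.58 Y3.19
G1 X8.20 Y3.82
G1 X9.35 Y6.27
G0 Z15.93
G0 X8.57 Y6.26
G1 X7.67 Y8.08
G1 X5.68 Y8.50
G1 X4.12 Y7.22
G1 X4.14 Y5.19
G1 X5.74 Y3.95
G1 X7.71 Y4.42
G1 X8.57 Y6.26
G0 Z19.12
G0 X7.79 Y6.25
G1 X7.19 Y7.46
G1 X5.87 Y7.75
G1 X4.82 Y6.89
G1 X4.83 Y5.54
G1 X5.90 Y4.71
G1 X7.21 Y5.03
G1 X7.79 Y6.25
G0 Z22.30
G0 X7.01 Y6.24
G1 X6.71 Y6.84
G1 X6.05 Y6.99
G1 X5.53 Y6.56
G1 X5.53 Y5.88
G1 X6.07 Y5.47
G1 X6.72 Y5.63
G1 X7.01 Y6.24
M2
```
solid part
  facet normal 0.0000 0.0000 -1.0000
    outer loop
      vertex 4.77 12.29 0.00
      vertex 10.06 11.15 0.00
      vertex 12.46 6.30 0.00
    endloop
  endfacet
  facet normal 0.0000 0.0000 -1.0000
    outer loop
      vertex 0.59 8.87 0.00
      vertex 4.77 12.29 0.00
      vertex 12.46 6.30 0.00
    endloop
  endfacet
  facet normal 0.0000 0.0000 -1.0000
    outer loop
      vertex 0.65 3.46 0.00
      vertex 0.59 8.87 0.00
      vertex 12.46 6.30 0.00
    endloop
  endfacet
  facet normal 0.0000 0.0000 -1.0000
    outer loop
      vertex 4.92 0.14 0.00
      vertex 0.65 3.46 0.00
      vertex 12.46 6.30 0.00
    endloop
  endfacet
  facet normal 0.0000 0.0000 -1.0000
    outer loop
      vertex 10.17 1.41 0.00
      vertex 4.92 0.14 0.00
      vertex 12.46 6.30 0.00
    endloop
  endfacet
  facet normal 0.8753 0.4331 0.2151
    outer loop
      vertex 12.46 6.30 0.00
      vertex 10.06 11.15 0.00
      vertex 6.23 6.23 25.49
    endloop
  endfacet
  facet normal 0.2057 0.9547 0.2152
    outer loop
      vertex 10.06 11.15 0.00
      vertex 4.77 12.29 0.00
      vertex 6.23 6.23 25.49
    endloop
  endfacet
  facet normal -0.6184 0.7558 0.2151
    outer loop
      vertex 4.77 12.29 0.00
      vertex 0.59 8.87 0.00
      vertex 6.23 6.23 25.49
    endloop
  endfacet
  facet normal -0.9766 -0.0108 0.2150
    outer loop
      vertex 0.59 8.87 0.00
      vertex 0.65 3.46 0.00
      vertex 6.23 6.23 25.49
    endloop
  endfacet
  facet normal -0.5995 -0.7710 0.2150
    outer loop
      vertex 0.65 3.46 0.00
      vertex 4.92 0.14 0.00
      vertex 6.23 6.23 25.49
    endloop
  endfacet
  facet normal 0.2296 -0.9492 0.2150
    outer loop
      vertex 4.92 0.14 0.00
      vertex 10.17 1.41 0.00
      vertex 6.23 6.23 25.49
    endloop
  endfacet
  facet normal 0.8844 -0.4142 0.2150
    outer loop
      vertex 10.17 1.41 0.00
      vertex 12.46 6.30 0.00
      vertex 6.23 6.23 25.49
    endloop
  endfacet
endsolid part

The G0 Z moves step by Δz≈3.19 mm. The G1 loops shrink linearly with z, so the solid tapers from its base footprint up to z≈25.5. Closing with a flat bottom cap and the tapered top and triangulating gives 12 facets — a regular 7-sided pyramid, base circumscribed radius ≈ 6.23 mm, apex at z ≈ 25.5 mm.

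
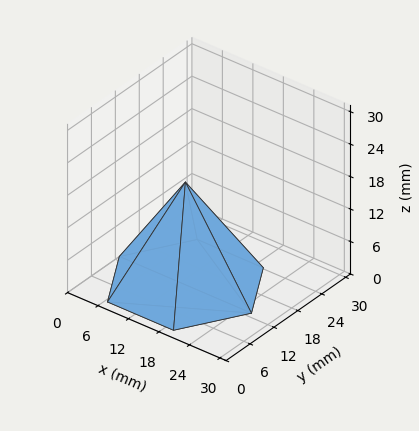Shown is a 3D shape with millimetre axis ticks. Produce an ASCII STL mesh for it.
Reading the render: the shape is a regular 6-sided pyramid, base circumscribed radius ≈ 13 mm, apex at z ≈ 19 mm (dimensions read to the nearest mm from the axis ticks). For the STL, each face is triangulated and given an outward normal.

solid part
  facet normal 0.0000 0.0000 -1.0000
    outer loop
      vertex 6.50 24.26 0.00
      vertex 19.50 24.26 0.00
      vertex 26.00 13.00 0.00
    endloop
  endfacet
  facet normal 0.0000 0.0000 -1.0000
    outer loop
      vertex 0.00 13.00 0.00
      vertex 6.50 24.26 0.00
      vertex 26.00 13.00 0.00
    endloop
  endfacet
  facet normal 0.0000 0.0000 -1.0000
    outer loop
      vertex 6.50 1.74 0.00
      vertex 0.00 13.00 0.00
      vertex 26.00 13.00 0.00
    endloop
  endfacet
  facet normal 0.0000 0.0000 -1.0000
    outer loop
      vertex 19.50 1.74 0.00
      vertex 6.50 1.74 0.00
      vertex 26.00 13.00 0.00
    endloop
  endfacet
  facet normal 0.7451 0.4301 0.5098
    outer loop
      vertex 26.00 13.00 0.00
      vertex 19.50 24.26 0.00
      vertex 13.00 13.00 19.00
    endloop
  endfacet
  facet normal 0.0000 0.8603 0.5098
    outer loop
      vertex 19.50 24.26 0.00
      vertex 6.50 24.26 0.00
      vertex 13.00 13.00 19.00
    endloop
  endfacet
  facet normal -0.7451 0.4301 0.5098
    outer loop
      vertex 6.50 24.26 0.00
      vertex 0.00 13.00 0.00
      vertex 13.00 13.00 19.00
    endloop
  endfacet
  facet normal -0.7451 -0.4301 0.5098
    outer loop
      vertex 0.00 13.00 0.00
      vertex 6.50 1.74 0.00
      vertex 13.00 13.00 19.00
    endloop
  endfacet
  facet normal 0.0000 -0.8603 0.5098
    outer loop
      vertex 6.50 1.74 0.00
      vertex 19.50 1.74 0.00
      vertex 13.00 13.00 19.00
    endloop
  endfacet
  facet normal 0.7451 -0.4301 0.5098
    outer loop
      vertex 19.50 1.74 0.00
      vertex 26.00 13.00 0.00
      vertex 13.00 13.00 19.00
    endloop
  endfacet
endsolid part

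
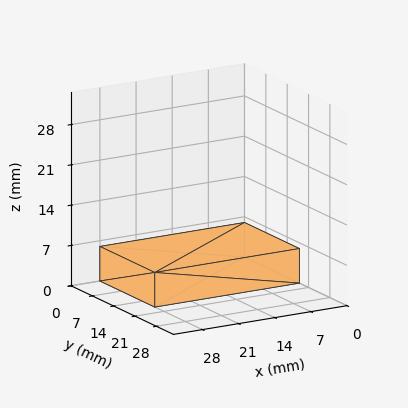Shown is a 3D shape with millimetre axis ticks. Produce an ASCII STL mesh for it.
Reading the render: the shape is a rectangular box, roughly 28 × 18 mm footprint and 6 mm tall (dimensions read to the nearest mm from the axis ticks). For the STL, each face is triangulated and given an outward normal.

solid part
  facet normal 0.0000 0.0000 -1.0000
    outer loop
      vertex 28.00 18.00 0.00
      vertex 28.00 0.00 0.00
      vertex 0.00 0.00 0.00
    endloop
  endfacet
  facet normal 0.0000 0.0000 -1.0000
    outer loop
      vertex 0.00 18.00 0.00
      vertex 28.00 18.00 0.00
      vertex 0.00 0.00 0.00
    endloop
  endfacet
  facet normal 0.0000 0.0000 1.0000
    outer loop
      vertex 0.00 0.00 6.00
      vertex 28.00 0.00 6.00
      vertex 28.00 18.00 6.00
    endloop
  endfacet
  facet normal 0.0000 0.0000 1.0000
    outer loop
      vertex 0.00 0.00 6.00
      vertex 28.00 18.00 6.00
      vertex 0.00 18.00 6.00
    endloop
  endfacet
  facet normal 0.0000 -1.0000 0.0000
    outer loop
      vertex 0.00 0.00 0.00
      vertex 28.00 0.00 0.00
      vertex 28.00 0.00 6.00
    endloop
  endfacet
  facet normal 0.0000 -1.0000 0.0000
    outer loop
      vertex 0.00 0.00 0.00
      vertex 28.00 0.00 6.00
      vertex 0.00 0.00 6.00
    endloop
  endfacet
  facet normal 0.0000 1.0000 0.0000
    outer loop
      vertex 28.00 18.00 6.00
      vertex 28.00 18.00 0.00
      vertex 0.00 18.00 0.00
    endloop
  endfacet
  facet normal 0.0000 1.0000 0.0000
    outer loop
      vertex 0.00 18.00 6.00
      vertex 28.00 18.00 6.00
      vertex 0.00 18.00 0.00
    endloop
  endfacet
  facet normal -1.0000 0.0000 0.0000
    outer loop
      vertex 0.00 18.00 6.00
      vertex 0.00 18.00 0.00
      vertex 0.00 0.00 0.00
    endloop
  endfacet
  facet normal -1.0000 0.0000 0.0000
    outer loop
      vertex 0.00 0.00 6.00
      vertex 0.00 18.00 6.00
      vertex 0.00 0.00 0.00
    endloop
  endfacet
  facet normal 1.0000 0.0000 0.0000
    outer loop
      vertex 28.00 0.00 0.00
      vertex 28.00 18.00 0.00
      vertex 28.00 18.00 6.00
    endloop
  endfacet
  facet normal 1.0000 0.0000 0.0000
    outer loop
      vertex 28.00 0.00 0.00
      vertex 28.00 18.00 6.00
      vertex 28.00 0.00 6.00
    endloop
  endfacet
endsolid part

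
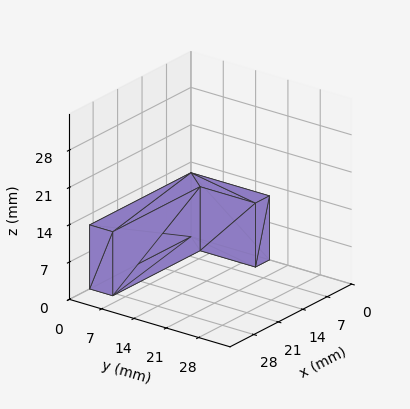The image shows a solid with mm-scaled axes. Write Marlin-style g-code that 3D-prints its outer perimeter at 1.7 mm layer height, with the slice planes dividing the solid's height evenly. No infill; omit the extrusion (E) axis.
Reading the render: the shape is an L-shaped prism: outer 29 × 17 mm, arm thicknesses ≈ 5 mm (horizontal) and 4 mm (vertical), extruded 12 mm in z (dimensions read to the nearest mm from the axis ticks). For the g-code, the solid's height is divided into equal slices at the stated Δz and each level perimeter traced with G1 moves after a G0 lift.

; perimeter-only toolpath
G21 ; units = mm
G90 ; absolute positioning
G28 ; home
; layer 1
G0 Z1.7
G0 X0.0 Y0.0
G1 X29.0 Y0.0
G1 X29.0 Y5.0
G1 X4.0 Y5.0
G1 X4.0 Y17.0
G1 X0.0 Y17.0
G1 X0.0 Y0.0
; layer 2
G0 Z3.4
G0 X0.0 Y0.0
G1 X29.0 Y0.0
G1 X29.0 Y5.0
G1 X4.0 Y5.0
G1 X4.0 Y17.0
G1 X0.0 Y17.0
G1 X0.0 Y0.0
; layer 3
G0 Z5.1
G0 X0.0 Y0.0
G1 X29.0 Y0.0
G1 X29.0 Y5.0
G1 X4.0 Y5.0
G1 X4.0 Y17.0
G1 X0.0 Y17.0
G1 X0.0 Y0.0
; layer 4
G0 Z6.9
G0 X0.0 Y0.0
G1 X29.0 Y0.0
G1 X29.0 Y5.0
G1 X4.0 Y5.0
G1 X4.0 Y17.0
G1 X0.0 Y17.0
G1 X0.0 Y0.0
; layer 5
G0 Z8.6
G0 X0.0 Y0.0
G1 X29.0 Y0.0
G1 X29.0 Y5.0
G1 X4.0 Y5.0
G1 X4.0 Y17.0
G1 X0.0 Y17.0
G1 X0.0 Y0.0
; layer 6
G0 Z10.3
G0 X0.0 Y0.0
G1 X29.0 Y0.0
G1 X29.0 Y5.0
G1 X4.0 Y5.0
G1 X4.0 Y17.0
G1 X0.0 Y17.0
G1 X0.0 Y0.0
; layer 7
G0 Z12.0
G0 X0.0 Y0.0
G1 X29.0 Y0.0
G1 X29.0 Y5.0
G1 X4.0 Y5.0
G1 X4.0 Y17.0
G1 X0.0 Y17.0
G1 X0.0 Y0.0
M2 ; end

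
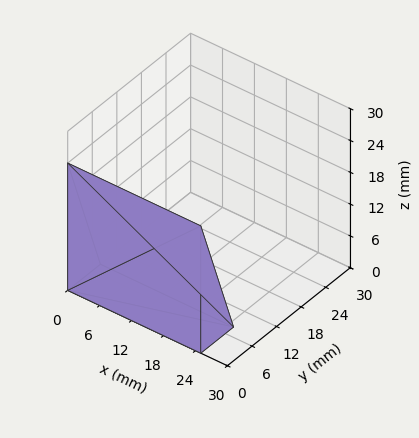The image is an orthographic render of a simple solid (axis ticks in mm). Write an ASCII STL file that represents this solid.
Reading the render: the shape is a wedge (ramp): 25 × 8 mm base, rising to 24 mm along the y=0 edge and sloping linearly to z=0 at y=8 (dimensions read to the nearest mm from the axis ticks). For the STL, each face is triangulated and given an outward normal.

solid part
  facet normal 0.0000 0.0000 -1.0000
    outer loop
      vertex 25.000 8.000 0.000
      vertex 25.000 0.000 0.000
      vertex 0.000 0.000 0.000
    endloop
  endfacet
  facet normal 0.0000 0.0000 -1.0000
    outer loop
      vertex 0.000 8.000 0.000
      vertex 25.000 8.000 0.000
      vertex 0.000 0.000 0.000
    endloop
  endfacet
  facet normal 0.0000 -1.0000 0.0000
    outer loop
      vertex 0.000 0.000 0.000
      vertex 25.000 0.000 0.000
      vertex 25.000 0.000 24.000
    endloop
  endfacet
  facet normal 0.0000 -1.0000 0.0000
    outer loop
      vertex 0.000 0.000 0.000
      vertex 25.000 0.000 24.000
      vertex 0.000 0.000 24.000
    endloop
  endfacet
  facet normal 0.0000 0.9487 0.3162
    outer loop
      vertex 0.000 0.000 24.000
      vertex 25.000 0.000 24.000
      vertex 25.000 8.000 0.000
    endloop
  endfacet
  facet normal 0.0000 0.9487 0.3162
    outer loop
      vertex 0.000 0.000 24.000
      vertex 25.000 8.000 0.000
      vertex 0.000 8.000 0.000
    endloop
  endfacet
  facet normal -1.0000 0.0000 0.0000
    outer loop
      vertex 0.000 0.000 24.000
      vertex 0.000 8.000 0.000
      vertex 0.000 0.000 0.000
    endloop
  endfacet
  facet normal 1.0000 0.0000 0.0000
    outer loop
      vertex 25.000 0.000 0.000
      vertex 25.000 8.000 0.000
      vertex 25.000 0.000 24.000
    endloop
  endfacet
endsolid part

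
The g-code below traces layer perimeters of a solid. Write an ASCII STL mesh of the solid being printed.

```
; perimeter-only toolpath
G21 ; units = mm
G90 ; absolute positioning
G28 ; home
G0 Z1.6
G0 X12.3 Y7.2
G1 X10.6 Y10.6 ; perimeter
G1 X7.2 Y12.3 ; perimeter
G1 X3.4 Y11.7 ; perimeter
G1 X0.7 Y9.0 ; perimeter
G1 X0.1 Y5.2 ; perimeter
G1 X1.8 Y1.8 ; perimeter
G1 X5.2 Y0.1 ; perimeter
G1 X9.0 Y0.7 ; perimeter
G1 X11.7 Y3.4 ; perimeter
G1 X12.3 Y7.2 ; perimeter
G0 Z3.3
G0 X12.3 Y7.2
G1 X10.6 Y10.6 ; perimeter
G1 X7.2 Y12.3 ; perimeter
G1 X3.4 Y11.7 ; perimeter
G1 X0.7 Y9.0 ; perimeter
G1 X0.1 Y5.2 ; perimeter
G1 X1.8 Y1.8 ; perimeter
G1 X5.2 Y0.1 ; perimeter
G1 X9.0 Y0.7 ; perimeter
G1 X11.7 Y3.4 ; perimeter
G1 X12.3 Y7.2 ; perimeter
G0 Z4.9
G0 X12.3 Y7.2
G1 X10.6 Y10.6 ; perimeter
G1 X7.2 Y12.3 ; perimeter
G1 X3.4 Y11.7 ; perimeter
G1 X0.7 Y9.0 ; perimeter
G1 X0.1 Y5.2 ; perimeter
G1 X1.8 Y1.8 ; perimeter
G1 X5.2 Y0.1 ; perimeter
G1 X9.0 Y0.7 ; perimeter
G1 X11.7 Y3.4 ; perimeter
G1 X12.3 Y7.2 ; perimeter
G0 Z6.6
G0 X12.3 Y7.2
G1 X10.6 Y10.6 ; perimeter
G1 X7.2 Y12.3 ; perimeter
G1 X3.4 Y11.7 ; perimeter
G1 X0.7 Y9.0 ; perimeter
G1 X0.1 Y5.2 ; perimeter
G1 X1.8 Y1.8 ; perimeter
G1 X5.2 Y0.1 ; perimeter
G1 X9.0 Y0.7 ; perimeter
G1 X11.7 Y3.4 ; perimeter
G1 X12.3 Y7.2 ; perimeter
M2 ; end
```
solid part
  facet normal 0.0000 0.0000 -1.0000
    outer loop
      vertex 7.2 12.3 0.0
      vertex 10.6 10.6 0.0
      vertex 12.3 7.2 0.0
    endloop
  endfacet
  facet normal 0.0000 0.0000 -1.0000
    outer loop
      vertex 3.4 11.7 0.0
      vertex 7.2 12.3 0.0
      vertex 12.3 7.2 0.0
    endloop
  endfacet
  facet normal 0.0000 0.0000 -1.0000
    outer loop
      vertex 0.7 9.0 0.0
      vertex 3.4 11.7 0.0
      vertex 12.3 7.2 0.0
    endloop
  endfacet
  facet normal 0.0000 0.0000 -1.0000
    outer loop
      vertex 0.1 5.2 0.0
      vertex 0.7 9.0 0.0
      vertex 12.3 7.2 0.0
    endloop
  endfacet
  facet normal 0.0000 0.0000 -1.0000
    outer loop
      vertex 1.8 1.8 0.0
      vertex 0.1 5.2 0.0
      vertex 12.3 7.2 0.0
    endloop
  endfacet
  facet normal 0.0000 0.0000 -1.0000
    outer loop
      vertex 5.2 0.1 0.0
      vertex 1.8 1.8 0.0
      vertex 12.3 7.2 0.0
    endloop
  endfacet
  facet normal 0.0000 0.0000 -1.0000
    outer loop
      vertex 9.0 0.7 0.0
      vertex 5.2 0.1 0.0
      vertex 12.3 7.2 0.0
    endloop
  endfacet
  facet normal 0.0000 0.0000 -1.0000
    outer loop
      vertex 11.7 3.4 0.0
      vertex 9.0 0.7 0.0
      vertex 12.3 7.2 0.0
    endloop
  endfacet
  facet normal 0.0000 0.0000 1.0000
    outer loop
      vertex 12.3 7.2 6.6
      vertex 10.6 10.6 6.6
      vertex 7.2 12.3 6.6
    endloop
  endfacet
  facet normal 0.0000 0.0000 1.0000
    outer loop
      vertex 12.3 7.2 6.6
      vertex 7.2 12.3 6.6
      vertex 3.4 11.7 6.6
    endloop
  endfacet
  facet normal 0.0000 0.0000 1.0000
    outer loop
      vertex 12.3 7.2 6.6
      vertex 3.4 11.7 6.6
      vertex 0.7 9.0 6.6
    endloop
  endfacet
  facet normal 0.0000 0.0000 1.0000
    outer loop
      vertex 12.3 7.2 6.6
      vertex 0.7 9.0 6.6
      vertex 0.1 5.2 6.6
    endloop
  endfacet
  facet normal 0.0000 0.0000 1.0000
    outer loop
      vertex 12.3 7.2 6.6
      vertex 0.1 5.2 6.6
      vertex 1.8 1.8 6.6
    endloop
  endfacet
  facet normal 0.0000 0.0000 1.0000
    outer loop
      vertex 12.3 7.2 6.6
      vertex 1.8 1.8 6.6
      vertex 5.2 0.1 6.6
    endloop
  endfacet
  facet normal 0.0000 0.0000 1.0000
    outer loop
      vertex 12.3 7.2 6.6
      vertex 5.2 0.1 6.6
      vertex 9.0 0.7 6.6
    endloop
  endfacet
  facet normal 0.0000 0.0000 1.0000
    outer loop
      vertex 12.3 7.2 6.6
      vertex 9.0 0.7 6.6
      vertex 11.7 3.4 6.6
    endloop
  endfacet
  facet normal 0.8944 0.4472 0.0000
    outer loop
      vertex 12.3 7.2 0.0
      vertex 10.6 10.6 0.0
      vertex 10.6 10.6 6.6
    endloop
  endfacet
  facet normal 0.8944 0.4472 0.0000
    outer loop
      vertex 12.3 7.2 0.0
      vertex 10.6 10.6 6.6
      vertex 12.3 7.2 6.6
    endloop
  endfacet
  facet normal 0.4472 0.8944 0.0000
    outer loop
      vertex 10.6 10.6 0.0
      vertex 7.2 12.3 0.0
      vertex 7.2 12.3 6.6
    endloop
  endfacet
  facet normal 0.4472 0.8944 0.0000
    outer loop
      vertex 10.6 10.6 0.0
      vertex 7.2 12.3 6.6
      vertex 10.6 10.6 6.6
    endloop
  endfacet
  facet normal -0.1560 0.9878 0.0000
    outer loop
      vertex 7.2 12.3 0.0
      vertex 3.4 11.7 0.0
      vertex 3.4 11.7 6.6
    endloop
  endfacet
  facet normal -0.1560 0.9878 0.0000
    outer loop
      vertex 7.2 12.3 0.0
      vertex 3.4 11.7 6.6
      vertex 7.2 12.3 6.6
    endloop
  endfacet
  facet normal -0.7071 0.7071 0.0000
    outer loop
      vertex 3.4 11.7 0.0
      vertex 0.7 9.0 0.0
      vertex 0.7 9.0 6.6
    endloop
  endfacet
  facet normal -0.7071 0.7071 0.0000
    outer loop
      vertex 3.4 11.7 0.0
      vertex 0.7 9.0 6.6
      vertex 3.4 11.7 6.6
    endloop
  endfacet
  facet normal -0.9878 0.1560 0.0000
    outer loop
      vertex 0.7 9.0 0.0
      vertex 0.1 5.2 0.0
      vertex 0.1 5.2 6.6
    endloop
  endfacet
  facet normal -0.9878 0.1560 0.0000
    outer loop
      vertex 0.7 9.0 0.0
      vertex 0.1 5.2 6.6
      vertex 0.7 9.0 6.6
    endloop
  endfacet
  facet normal -0.8944 -0.4472 0.0000
    outer loop
      vertex 0.1 5.2 0.0
      vertex 1.8 1.8 0.0
      vertex 1.8 1.8 6.6
    endloop
  endfacet
  facet normal -0.8944 -0.4472 0.0000
    outer loop
      vertex 0.1 5.2 0.0
      vertex 1.8 1.8 6.6
      vertex 0.1 5.2 6.6
    endloop
  endfacet
  facet normal -0.4472 -0.8944 0.0000
    outer loop
      vertex 1.8 1.8 0.0
      vertex 5.2 0.1 0.0
      vertex 5.2 0.1 6.6
    endloop
  endfacet
  facet normal -0.4472 -0.8944 0.0000
    outer loop
      vertex 1.8 1.8 0.0
      vertex 5.2 0.1 6.6
      vertex 1.8 1.8 6.6
    endloop
  endfacet
  facet normal 0.1560 -0.9878 0.0000
    outer loop
      vertex 5.2 0.1 0.0
      vertex 9.0 0.7 0.0
      vertex 9.0 0.7 6.6
    endloop
  endfacet
  facet normal 0.1560 -0.9878 0.0000
    outer loop
      vertex 5.2 0.1 0.0
      vertex 9.0 0.7 6.6
      vertex 5.2 0.1 6.6
    endloop
  endfacet
  facet normal 0.7071 -0.7071 0.0000
    outer loop
      vertex 9.0 0.7 0.0
      vertex 11.7 3.4 0.0
      vertex 11.7 3.4 6.6
    endloop
  endfacet
  facet normal 0.7071 -0.7071 0.0000
    outer loop
      vertex 9.0 0.7 0.0
      vertex 11.7 3.4 6.6
      vertex 9.0 0.7 6.6
    endloop
  endfacet
  facet normal 0.9878 -0.1560 0.0000
    outer loop
      vertex 11.7 3.4 0.0
      vertex 12.3 7.2 0.0
      vertex 12.3 7.2 6.6
    endloop
  endfacet
  facet normal 0.9878 -0.1560 0.0000
    outer loop
      vertex 11.7 3.4 0.0
      vertex 12.3 7.2 6.6
      vertex 11.7 3.4 6.6
    endloop
  endfacet
endsolid part

The G0 Z moves step by Δz≈1.6 mm. Every layer's G1 loop is the same polygon, so the solid is a straight extrusion of it from z=0 to z≈6.6. Closing with flat bottom and top caps and triangulating gives 36 facets — a regular 10-sided prism (a cylinder approximated with 10 flat sides), circumscribed radius ≈ 6.2 mm, height ≈ 6.6 mm.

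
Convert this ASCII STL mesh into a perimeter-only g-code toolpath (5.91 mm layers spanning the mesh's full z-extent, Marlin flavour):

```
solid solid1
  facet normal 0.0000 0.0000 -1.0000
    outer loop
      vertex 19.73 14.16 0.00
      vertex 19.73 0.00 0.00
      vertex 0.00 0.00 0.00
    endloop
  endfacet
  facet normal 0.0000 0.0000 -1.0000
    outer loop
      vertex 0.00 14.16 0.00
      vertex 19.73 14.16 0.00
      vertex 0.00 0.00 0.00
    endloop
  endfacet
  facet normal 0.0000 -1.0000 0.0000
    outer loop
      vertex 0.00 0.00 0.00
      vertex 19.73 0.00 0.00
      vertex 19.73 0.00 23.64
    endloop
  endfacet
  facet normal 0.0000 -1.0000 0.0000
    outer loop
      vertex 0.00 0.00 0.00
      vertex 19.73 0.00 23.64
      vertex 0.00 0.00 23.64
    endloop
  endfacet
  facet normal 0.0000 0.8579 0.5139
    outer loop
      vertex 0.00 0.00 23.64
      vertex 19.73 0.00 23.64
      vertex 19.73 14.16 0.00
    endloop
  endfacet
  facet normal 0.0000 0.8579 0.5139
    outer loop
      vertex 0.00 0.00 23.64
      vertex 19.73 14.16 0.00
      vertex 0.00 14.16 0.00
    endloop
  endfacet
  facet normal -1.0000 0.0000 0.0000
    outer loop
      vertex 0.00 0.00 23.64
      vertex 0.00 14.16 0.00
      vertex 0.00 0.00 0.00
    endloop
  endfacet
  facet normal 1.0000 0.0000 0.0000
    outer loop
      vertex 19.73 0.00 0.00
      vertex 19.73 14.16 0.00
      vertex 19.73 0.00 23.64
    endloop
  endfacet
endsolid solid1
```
; perimeter-only toolpath
G21 ; units = mm
G90 ; absolute positioning
G28 ; home
; layer 1
G0 Z5.91
G0 X0.00 Y0.00
G1 X19.73 Y0.00
G1 X19.73 Y10.62
G1 X0.00 Y10.62
G1 X0.00 Y0.00
; layer 2
G0 Z11.82
G0 X0.00 Y0.00
G1 X19.73 Y0.00
G1 X19.73 Y7.08
G1 X0.00 Y7.08
G1 X0.00 Y0.00
; layer 3
G0 Z17.73
G0 X0.00 Y0.00
G1 X19.73 Y0.00
G1 X19.73 Y3.54
G1 X0.00 Y3.54
G1 X0.00 Y0.00
M2 ; end

The solid is a wedge (ramp): 19.7 × 14.2 mm base, rising to 23.6 mm along the y=0 edge and sloping linearly to z=0 at y=14.2. Slicing at Δz = 5.91 mm — 4 equal slices spanning the solid's height, so layer i sits at z = i·h/4 — gives 3 non-empty perimeters. Each is a 4-segment closed polygon; G0 lifts to the layer z and rapids to the start vertex, then G1 traces the edges. The cross-section shrinks linearly with z (the slice at the apex is degenerate and omitted).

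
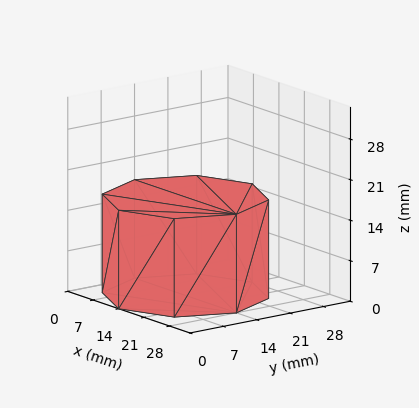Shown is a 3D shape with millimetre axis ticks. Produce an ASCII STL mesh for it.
Reading the render: the shape is a regular 8-sided prism (a cylinder approximated with 8 flat sides), circumscribed radius ≈ 14 mm, height ≈ 17 mm (dimensions read to the nearest mm from the axis ticks). For the STL, each face is triangulated and given an outward normal.

solid part
  facet normal 0.0000 0.0000 -1.0000
    outer loop
      vertex 14.000 28.000 0.000
      vertex 23.899 23.899 0.000
      vertex 28.000 14.000 0.000
    endloop
  endfacet
  facet normal 0.0000 0.0000 -1.0000
    outer loop
      vertex 4.101 23.899 0.000
      vertex 14.000 28.000 0.000
      vertex 28.000 14.000 0.000
    endloop
  endfacet
  facet normal 0.0000 0.0000 -1.0000
    outer loop
      vertex 0.000 14.000 0.000
      vertex 4.101 23.899 0.000
      vertex 28.000 14.000 0.000
    endloop
  endfacet
  facet normal 0.0000 0.0000 -1.0000
    outer loop
      vertex 4.101 4.101 0.000
      vertex 0.000 14.000 0.000
      vertex 28.000 14.000 0.000
    endloop
  endfacet
  facet normal 0.0000 0.0000 -1.0000
    outer loop
      vertex 14.000 0.000 0.000
      vertex 4.101 4.101 0.000
      vertex 28.000 14.000 0.000
    endloop
  endfacet
  facet normal 0.0000 0.0000 -1.0000
    outer loop
      vertex 23.899 4.101 0.000
      vertex 14.000 0.000 0.000
      vertex 28.000 14.000 0.000
    endloop
  endfacet
  facet normal 0.0000 0.0000 1.0000
    outer loop
      vertex 28.000 14.000 17.000
      vertex 23.899 23.899 17.000
      vertex 14.000 28.000 17.000
    endloop
  endfacet
  facet normal 0.0000 0.0000 1.0000
    outer loop
      vertex 28.000 14.000 17.000
      vertex 14.000 28.000 17.000
      vertex 4.101 23.899 17.000
    endloop
  endfacet
  facet normal 0.0000 0.0000 1.0000
    outer loop
      vertex 28.000 14.000 17.000
      vertex 4.101 23.899 17.000
      vertex 0.000 14.000 17.000
    endloop
  endfacet
  facet normal 0.0000 0.0000 1.0000
    outer loop
      vertex 28.000 14.000 17.000
      vertex 0.000 14.000 17.000
      vertex 4.101 4.101 17.000
    endloop
  endfacet
  facet normal 0.0000 0.0000 1.0000
    outer loop
      vertex 28.000 14.000 17.000
      vertex 4.101 4.101 17.000
      vertex 14.000 0.000 17.000
    endloop
  endfacet
  facet normal 0.0000 0.0000 1.0000
    outer loop
      vertex 28.000 14.000 17.000
      vertex 14.000 0.000 17.000
      vertex 23.899 4.101 17.000
    endloop
  endfacet
  facet normal 0.9239 0.3827 0.0000
    outer loop
      vertex 28.000 14.000 0.000
      vertex 23.899 23.899 0.000
      vertex 23.899 23.899 17.000
    endloop
  endfacet
  facet normal 0.9239 0.3827 0.0000
    outer loop
      vertex 28.000 14.000 0.000
      vertex 23.899 23.899 17.000
      vertex 28.000 14.000 17.000
    endloop
  endfacet
  facet normal 0.3827 0.9239 0.0000
    outer loop
      vertex 23.899 23.899 0.000
      vertex 14.000 28.000 0.000
      vertex 14.000 28.000 17.000
    endloop
  endfacet
  facet normal 0.3827 0.9239 0.0000
    outer loop
      vertex 23.899 23.899 0.000
      vertex 14.000 28.000 17.000
      vertex 23.899 23.899 17.000
    endloop
  endfacet
  facet normal -0.3827 0.9239 0.0000
    outer loop
      vertex 14.000 28.000 0.000
      vertex 4.101 23.899 0.000
      vertex 4.101 23.899 17.000
    endloop
  endfacet
  facet normal -0.3827 0.9239 0.0000
    outer loop
      vertex 14.000 28.000 0.000
      vertex 4.101 23.899 17.000
      vertex 14.000 28.000 17.000
    endloop
  endfacet
  facet normal -0.9239 0.3827 0.0000
    outer loop
      vertex 4.101 23.899 0.000
      vertex 0.000 14.000 0.000
      vertex 0.000 14.000 17.000
    endloop
  endfacet
  facet normal -0.9239 0.3827 0.0000
    outer loop
      vertex 4.101 23.899 0.000
      vertex 0.000 14.000 17.000
      vertex 4.101 23.899 17.000
    endloop
  endfacet
  facet normal -0.9239 -0.3827 0.0000
    outer loop
      vertex 0.000 14.000 0.000
      vertex 4.101 4.101 0.000
      vertex 4.101 4.101 17.000
    endloop
  endfacet
  facet normal -0.9239 -0.3827 0.0000
    outer loop
      vertex 0.000 14.000 0.000
      vertex 4.101 4.101 17.000
      vertex 0.000 14.000 17.000
    endloop
  endfacet
  facet normal -0.3827 -0.9239 0.0000
    outer loop
      vertex 4.101 4.101 0.000
      vertex 14.000 0.000 0.000
      vertex 14.000 0.000 17.000
    endloop
  endfacet
  facet normal -0.3827 -0.9239 0.0000
    outer loop
      vertex 4.101 4.101 0.000
      vertex 14.000 0.000 17.000
      vertex 4.101 4.101 17.000
    endloop
  endfacet
  facet normal 0.3827 -0.9239 0.0000
    outer loop
      vertex 14.000 0.000 0.000
      vertex 23.899 4.101 0.000
      vertex 23.899 4.101 17.000
    endloop
  endfacet
  facet normal 0.3827 -0.9239 0.0000
    outer loop
      vertex 14.000 0.000 0.000
      vertex 23.899 4.101 17.000
      vertex 14.000 0.000 17.000
    endloop
  endfacet
  facet normal 0.9239 -0.3827 0.0000
    outer loop
      vertex 23.899 4.101 0.000
      vertex 28.000 14.000 0.000
      vertex 28.000 14.000 17.000
    endloop
  endfacet
  facet normal 0.9239 -0.3827 0.0000
    outer loop
      vertex 23.899 4.101 0.000
      vertex 28.000 14.000 17.000
      vertex 23.899 4.101 17.000
    endloop
  endfacet
endsolid part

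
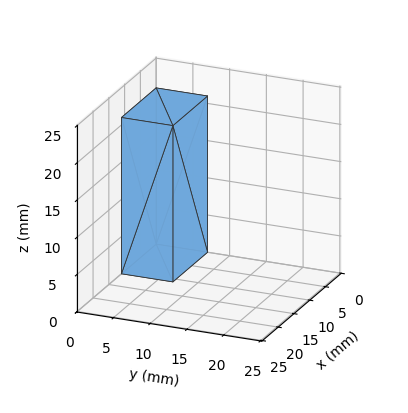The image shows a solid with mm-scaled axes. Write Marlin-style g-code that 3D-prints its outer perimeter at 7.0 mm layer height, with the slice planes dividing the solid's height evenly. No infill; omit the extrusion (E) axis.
Reading the render: the shape is a rectangular box, roughly 11 × 7 mm footprint and 21 mm tall (dimensions read to the nearest mm from the axis ticks). For the g-code, the solid's height is divided into equal slices at the stated Δz and each level perimeter traced with G1 moves after a G0 lift.

; perimeter-only toolpath
G21 ; units = mm
G90 ; absolute positioning
G28 ; home
; layer 1
G0 Z7.0
G0 X0.0 Y0.0
G1 X11.0 Y0.0
G1 X11.0 Y7.0
G1 X0.0 Y7.0
G1 X0.0 Y0.0
; layer 2
G0 Z14.0
G0 X0.0 Y0.0
G1 X11.0 Y0.0
G1 X11.0 Y7.0
G1 X0.0 Y7.0
G1 X0.0 Y0.0
; layer 3
G0 Z21.0
G0 X0.0 Y0.0
G1 X11.0 Y0.0
G1 X11.0 Y7.0
G1 X0.0 Y7.0
G1 X0.0 Y0.0
M2 ; end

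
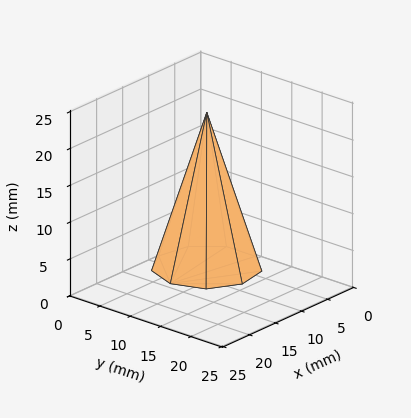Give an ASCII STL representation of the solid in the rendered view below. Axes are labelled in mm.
Reading the render: the shape is a regular 9-sided pyramid, base circumscribed radius ≈ 7 mm, apex at z ≈ 21 mm (dimensions read to the nearest mm from the axis ticks). For the STL, each face is triangulated and given an outward normal.

solid part
  facet normal 0.0000 0.0000 -1.0000
    outer loop
      vertex 8.216 13.894 0.000
      vertex 12.362 11.500 0.000
      vertex 14.000 7.000 0.000
    endloop
  endfacet
  facet normal 0.0000 0.0000 -1.0000
    outer loop
      vertex 3.500 13.062 0.000
      vertex 8.216 13.894 0.000
      vertex 14.000 7.000 0.000
    endloop
  endfacet
  facet normal 0.0000 0.0000 -1.0000
    outer loop
      vertex 0.422 9.394 0.000
      vertex 3.500 13.062 0.000
      vertex 14.000 7.000 0.000
    endloop
  endfacet
  facet normal 0.0000 0.0000 -1.0000
    outer loop
      vertex 0.422 4.606 0.000
      vertex 0.422 9.394 0.000
      vertex 14.000 7.000 0.000
    endloop
  endfacet
  facet normal 0.0000 0.0000 -1.0000
    outer loop
      vertex 3.500 0.938 0.000
      vertex 0.422 4.606 0.000
      vertex 14.000 7.000 0.000
    endloop
  endfacet
  facet normal 0.0000 0.0000 -1.0000
    outer loop
      vertex 8.216 0.106 0.000
      vertex 3.500 0.938 0.000
      vertex 14.000 7.000 0.000
    endloop
  endfacet
  facet normal 0.0000 0.0000 -1.0000
    outer loop
      vertex 12.362 2.500 0.000
      vertex 8.216 0.106 0.000
      vertex 14.000 7.000 0.000
    endloop
  endfacet
  facet normal 0.8967 0.3264 0.2989
    outer loop
      vertex 14.000 7.000 0.000
      vertex 12.362 11.500 0.000
      vertex 7.000 7.000 21.000
    endloop
  endfacet
  facet normal 0.4772 0.8264 0.2989
    outer loop
      vertex 12.362 11.500 0.000
      vertex 8.216 13.894 0.000
      vertex 7.000 7.000 21.000
    endloop
  endfacet
  facet normal -0.1658 0.9398 0.2989
    outer loop
      vertex 8.216 13.894 0.000
      vertex 3.500 13.062 0.000
      vertex 7.000 7.000 21.000
    endloop
  endfacet
  facet normal -0.7310 0.6134 0.2989
    outer loop
      vertex 3.500 13.062 0.000
      vertex 0.422 9.394 0.000
      vertex 7.000 7.000 21.000
    endloop
  endfacet
  facet normal -0.9543 0.0000 0.2989
    outer loop
      vertex 0.422 9.394 0.000
      vertex 0.422 4.606 0.000
      vertex 7.000 7.000 21.000
    endloop
  endfacet
  facet normal -0.7310 -0.6134 0.2989
    outer loop
      vertex 0.422 4.606 0.000
      vertex 3.500 0.938 0.000
      vertex 7.000 7.000 21.000
    endloop
  endfacet
  facet normal -0.1658 -0.9398 0.2989
    outer loop
      vertex 3.500 0.938 0.000
      vertex 8.216 0.106 0.000
      vertex 7.000 7.000 21.000
    endloop
  endfacet
  facet normal 0.4772 -0.8264 0.2989
    outer loop
      vertex 8.216 0.106 0.000
      vertex 12.362 2.500 0.000
      vertex 7.000 7.000 21.000
    endloop
  endfacet
  facet normal 0.8967 -0.3264 0.2989
    outer loop
      vertex 12.362 2.500 0.000
      vertex 14.000 7.000 0.000
      vertex 7.000 7.000 21.000
    endloop
  endfacet
endsolid part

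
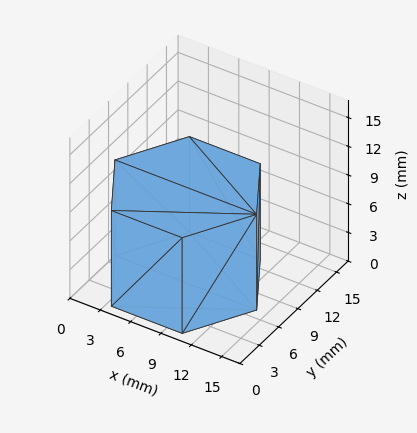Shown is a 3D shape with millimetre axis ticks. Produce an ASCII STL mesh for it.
Reading the render: the shape is a regular 6-sided prism (a cylinder approximated with 6 flat sides), circumscribed radius ≈ 7 mm, height ≈ 10 mm (dimensions read to the nearest mm from the axis ticks). For the STL, each face is triangulated and given an outward normal.

solid part
  facet normal 0.0000 0.0000 -1.0000
    outer loop
      vertex 3.50 13.06 0.00
      vertex 10.50 13.06 0.00
      vertex 14.00 7.00 0.00
    endloop
  endfacet
  facet normal 0.0000 0.0000 -1.0000
    outer loop
      vertex 0.00 7.00 0.00
      vertex 3.50 13.06 0.00
      vertex 14.00 7.00 0.00
    endloop
  endfacet
  facet normal 0.0000 0.0000 -1.0000
    outer loop
      vertex 3.50 0.94 0.00
      vertex 0.00 7.00 0.00
      vertex 14.00 7.00 0.00
    endloop
  endfacet
  facet normal 0.0000 0.0000 -1.0000
    outer loop
      vertex 10.50 0.94 0.00
      vertex 3.50 0.94 0.00
      vertex 14.00 7.00 0.00
    endloop
  endfacet
  facet normal 0.0000 0.0000 1.0000
    outer loop
      vertex 14.00 7.00 10.00
      vertex 10.50 13.06 10.00
      vertex 3.50 13.06 10.00
    endloop
  endfacet
  facet normal 0.0000 0.0000 1.0000
    outer loop
      vertex 14.00 7.00 10.00
      vertex 3.50 13.06 10.00
      vertex 0.00 7.00 10.00
    endloop
  endfacet
  facet normal 0.0000 0.0000 1.0000
    outer loop
      vertex 14.00 7.00 10.00
      vertex 0.00 7.00 10.00
      vertex 3.50 0.94 10.00
    endloop
  endfacet
  facet normal 0.0000 0.0000 1.0000
    outer loop
      vertex 14.00 7.00 10.00
      vertex 3.50 0.94 10.00
      vertex 10.50 0.94 10.00
    endloop
  endfacet
  facet normal 0.8659 0.5001 0.0000
    outer loop
      vertex 14.00 7.00 0.00
      vertex 10.50 13.06 0.00
      vertex 10.50 13.06 10.00
    endloop
  endfacet
  facet normal 0.8659 0.5001 0.0000
    outer loop
      vertex 14.00 7.00 0.00
      vertex 10.50 13.06 10.00
      vertex 14.00 7.00 10.00
    endloop
  endfacet
  facet normal 0.0000 1.0000 0.0000
    outer loop
      vertex 10.50 13.06 0.00
      vertex 3.50 13.06 0.00
      vertex 3.50 13.06 10.00
    endloop
  endfacet
  facet normal 0.0000 1.0000 0.0000
    outer loop
      vertex 10.50 13.06 0.00
      vertex 3.50 13.06 10.00
      vertex 10.50 13.06 10.00
    endloop
  endfacet
  facet normal -0.8659 0.5001 0.0000
    outer loop
      vertex 3.50 13.06 0.00
      vertex 0.00 7.00 0.00
      vertex 0.00 7.00 10.00
    endloop
  endfacet
  facet normal -0.8659 0.5001 0.0000
    outer loop
      vertex 3.50 13.06 0.00
      vertex 0.00 7.00 10.00
      vertex 3.50 13.06 10.00
    endloop
  endfacet
  facet normal -0.8659 -0.5001 0.0000
    outer loop
      vertex 0.00 7.00 0.00
      vertex 3.50 0.94 0.00
      vertex 3.50 0.94 10.00
    endloop
  endfacet
  facet normal -0.8659 -0.5001 0.0000
    outer loop
      vertex 0.00 7.00 0.00
      vertex 3.50 0.94 10.00
      vertex 0.00 7.00 10.00
    endloop
  endfacet
  facet normal 0.0000 -1.0000 0.0000
    outer loop
      vertex 3.50 0.94 0.00
      vertex 10.50 0.94 0.00
      vertex 10.50 0.94 10.00
    endloop
  endfacet
  facet normal 0.0000 -1.0000 0.0000
    outer loop
      vertex 3.50 0.94 0.00
      vertex 10.50 0.94 10.00
      vertex 3.50 0.94 10.00
    endloop
  endfacet
  facet normal 0.8659 -0.5001 0.0000
    outer loop
      vertex 10.50 0.94 0.00
      vertex 14.00 7.00 0.00
      vertex 14.00 7.00 10.00
    endloop
  endfacet
  facet normal 0.8659 -0.5001 0.0000
    outer loop
      vertex 10.50 0.94 0.00
      vertex 14.00 7.00 10.00
      vertex 10.50 0.94 10.00
    endloop
  endfacet
endsolid part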